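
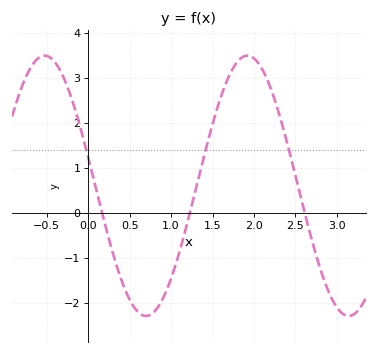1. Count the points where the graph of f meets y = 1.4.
3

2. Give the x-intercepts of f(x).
0.2, 1.2, 2.6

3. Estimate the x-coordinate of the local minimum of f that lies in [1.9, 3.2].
3.1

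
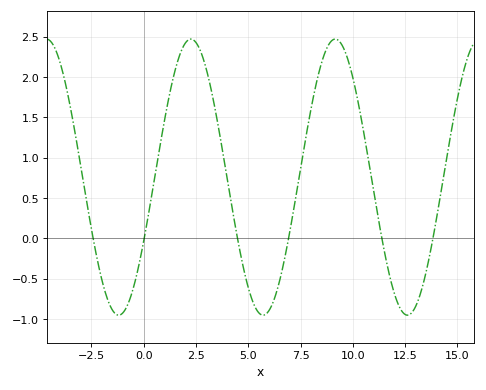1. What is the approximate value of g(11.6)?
-0.3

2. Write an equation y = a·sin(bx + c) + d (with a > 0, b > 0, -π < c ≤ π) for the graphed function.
y = 1.71sin(0.91x - 0.48) + 0.76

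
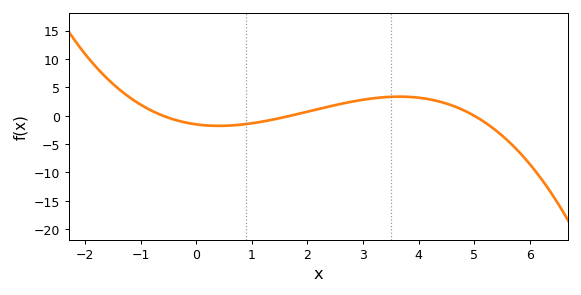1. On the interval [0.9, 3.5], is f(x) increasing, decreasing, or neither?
increasing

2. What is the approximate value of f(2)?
0.5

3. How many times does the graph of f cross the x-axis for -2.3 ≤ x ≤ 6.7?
3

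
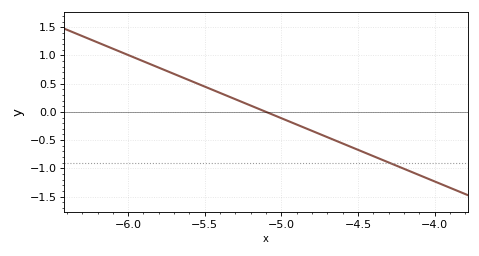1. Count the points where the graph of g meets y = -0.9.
1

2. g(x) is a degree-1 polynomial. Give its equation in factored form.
y = -1.12(x + 5.1)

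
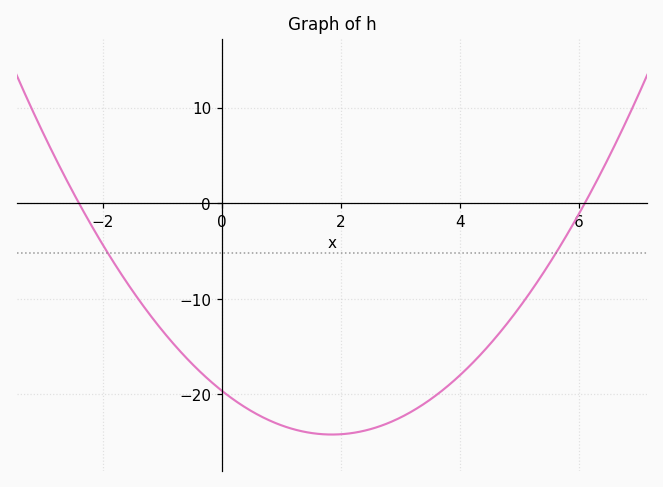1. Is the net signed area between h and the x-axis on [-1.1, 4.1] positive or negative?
negative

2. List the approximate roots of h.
-2.4, 6.2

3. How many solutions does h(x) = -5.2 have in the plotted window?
2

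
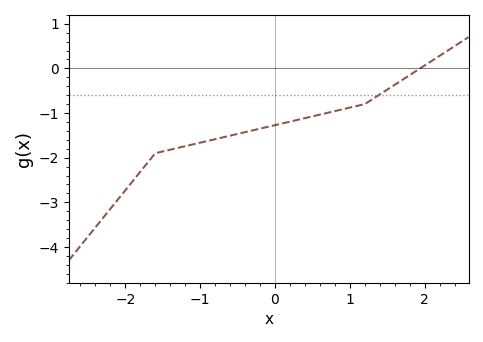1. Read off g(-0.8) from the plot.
-1.59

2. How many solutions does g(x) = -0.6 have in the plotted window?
1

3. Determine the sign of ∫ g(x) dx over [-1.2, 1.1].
negative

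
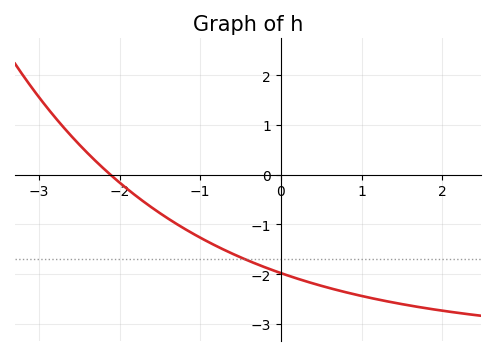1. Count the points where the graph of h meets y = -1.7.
1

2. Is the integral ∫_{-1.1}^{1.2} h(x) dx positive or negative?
negative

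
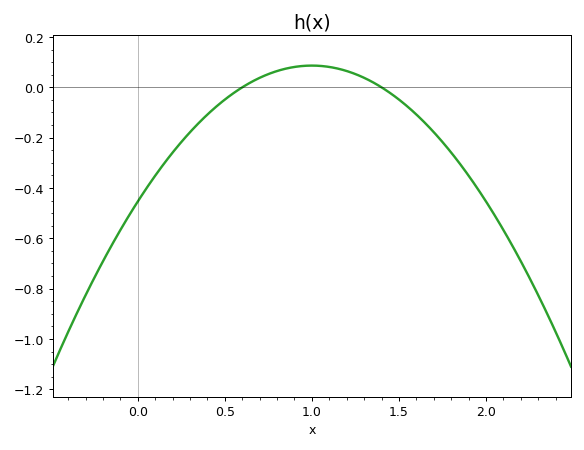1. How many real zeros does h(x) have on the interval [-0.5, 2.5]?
2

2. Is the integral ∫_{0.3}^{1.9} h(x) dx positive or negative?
negative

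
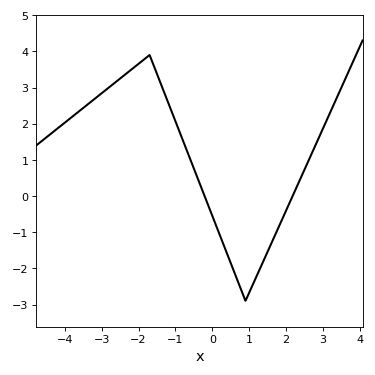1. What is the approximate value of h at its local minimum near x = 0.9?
-2.89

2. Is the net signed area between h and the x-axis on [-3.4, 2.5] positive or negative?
positive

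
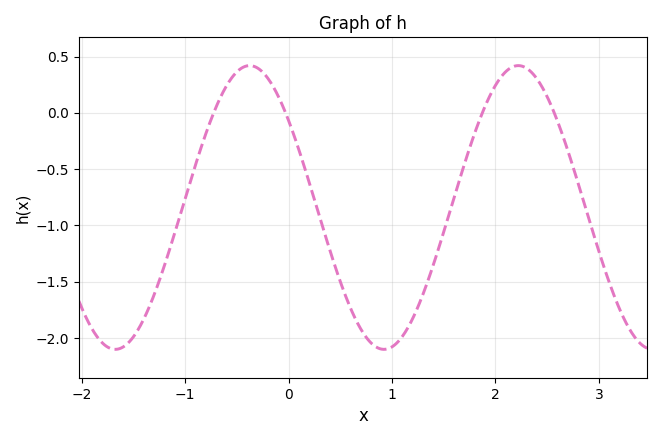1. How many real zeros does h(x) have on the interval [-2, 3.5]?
4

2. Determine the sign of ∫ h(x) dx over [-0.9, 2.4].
negative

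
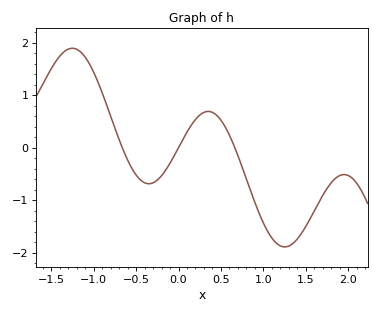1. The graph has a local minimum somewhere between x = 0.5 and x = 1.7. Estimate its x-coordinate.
1.3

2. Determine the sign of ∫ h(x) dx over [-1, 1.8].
negative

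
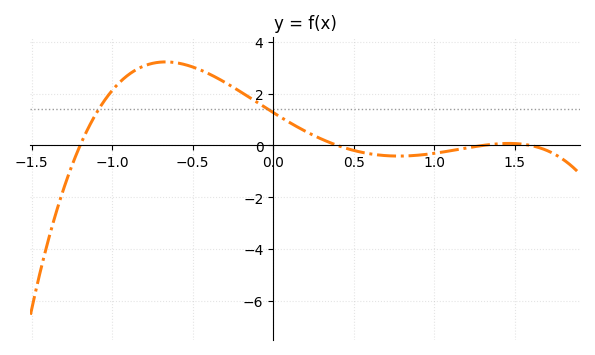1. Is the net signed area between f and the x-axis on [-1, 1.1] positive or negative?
positive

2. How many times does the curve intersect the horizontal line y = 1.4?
2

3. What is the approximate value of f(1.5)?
0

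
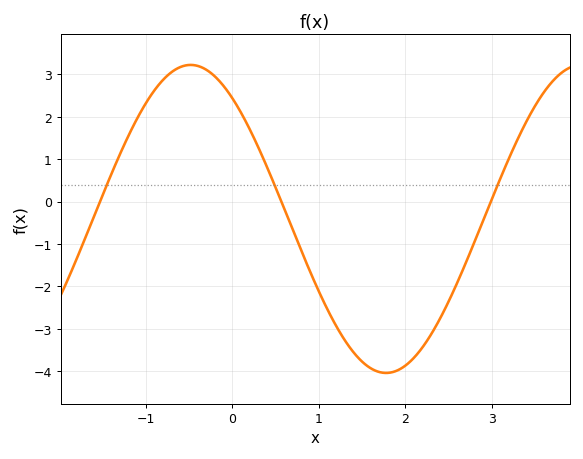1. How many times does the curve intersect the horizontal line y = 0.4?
3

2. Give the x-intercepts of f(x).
-1.53, 0.567, 2.99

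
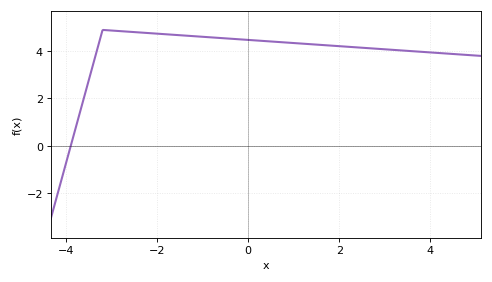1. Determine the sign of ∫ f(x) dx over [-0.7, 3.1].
positive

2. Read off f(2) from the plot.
4.21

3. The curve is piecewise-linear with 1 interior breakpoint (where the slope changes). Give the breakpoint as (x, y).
(-3.2, 4.9)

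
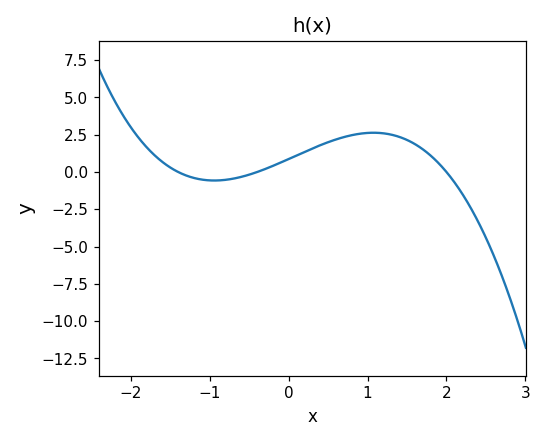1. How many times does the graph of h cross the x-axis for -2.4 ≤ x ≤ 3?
3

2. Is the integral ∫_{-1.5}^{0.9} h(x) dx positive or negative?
positive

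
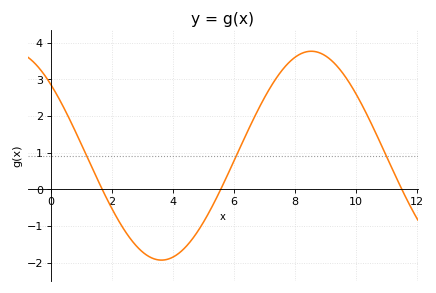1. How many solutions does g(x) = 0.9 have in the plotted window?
3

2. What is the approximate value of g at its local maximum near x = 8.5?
3.8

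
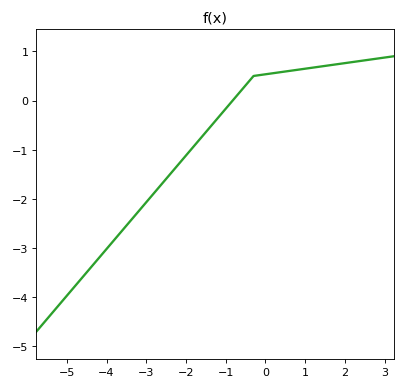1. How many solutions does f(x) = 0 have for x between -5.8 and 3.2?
1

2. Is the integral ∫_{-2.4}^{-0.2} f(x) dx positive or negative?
negative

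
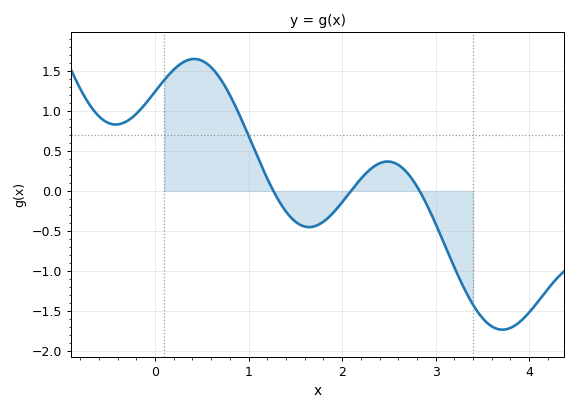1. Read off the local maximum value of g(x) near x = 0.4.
1.65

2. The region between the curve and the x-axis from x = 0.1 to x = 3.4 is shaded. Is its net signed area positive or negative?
positive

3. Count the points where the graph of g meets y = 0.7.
1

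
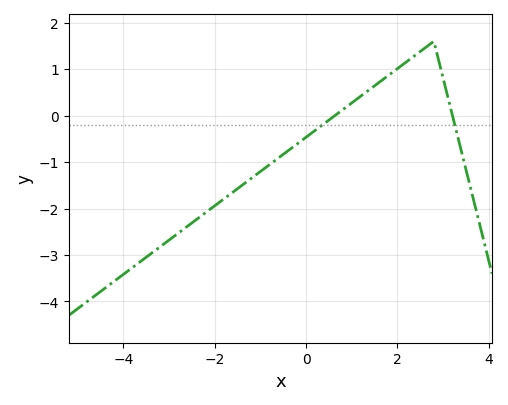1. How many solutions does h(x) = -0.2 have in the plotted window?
2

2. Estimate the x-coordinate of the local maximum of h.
2.8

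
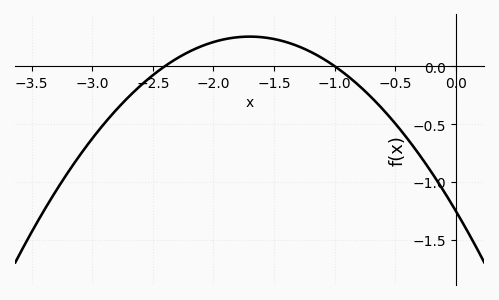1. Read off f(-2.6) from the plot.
-0.15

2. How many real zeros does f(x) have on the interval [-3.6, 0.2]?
2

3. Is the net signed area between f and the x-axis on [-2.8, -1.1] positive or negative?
positive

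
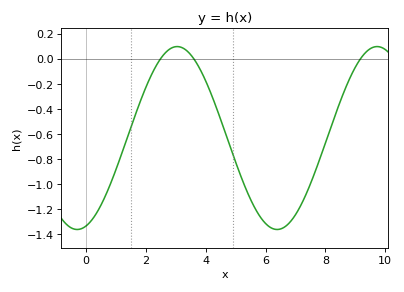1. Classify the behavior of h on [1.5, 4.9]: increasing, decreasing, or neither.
neither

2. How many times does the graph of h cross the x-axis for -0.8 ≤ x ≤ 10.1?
3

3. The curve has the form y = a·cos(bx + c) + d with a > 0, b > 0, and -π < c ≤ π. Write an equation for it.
y = 0.73cos(0.94x - 2.9) - 0.63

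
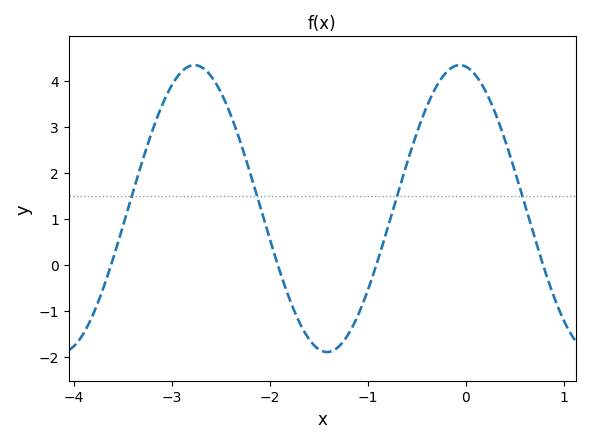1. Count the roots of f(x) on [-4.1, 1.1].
4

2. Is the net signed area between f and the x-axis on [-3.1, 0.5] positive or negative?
positive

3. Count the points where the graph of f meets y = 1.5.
4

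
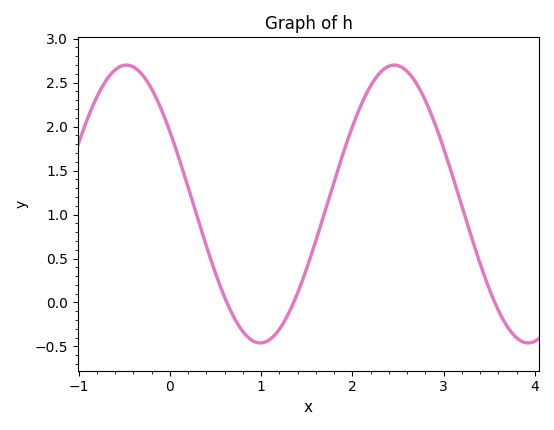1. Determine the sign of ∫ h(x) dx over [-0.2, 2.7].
positive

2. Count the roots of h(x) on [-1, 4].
3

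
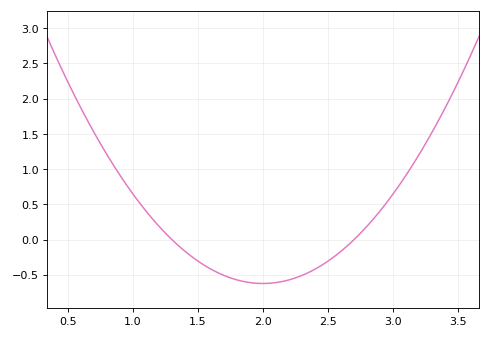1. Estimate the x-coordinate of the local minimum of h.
2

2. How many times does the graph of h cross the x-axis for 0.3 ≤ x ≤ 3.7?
2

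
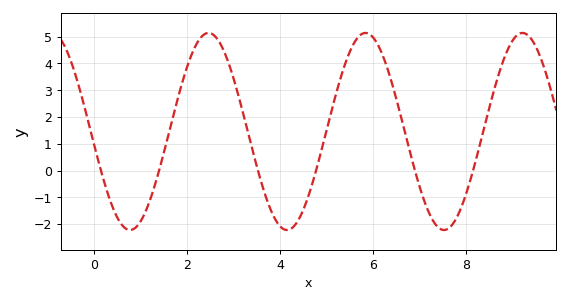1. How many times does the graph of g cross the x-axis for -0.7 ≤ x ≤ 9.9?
6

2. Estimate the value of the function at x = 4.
-2.1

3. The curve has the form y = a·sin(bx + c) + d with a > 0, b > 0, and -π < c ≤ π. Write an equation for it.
y = 3.68sin(1.9x - 3) + 1.46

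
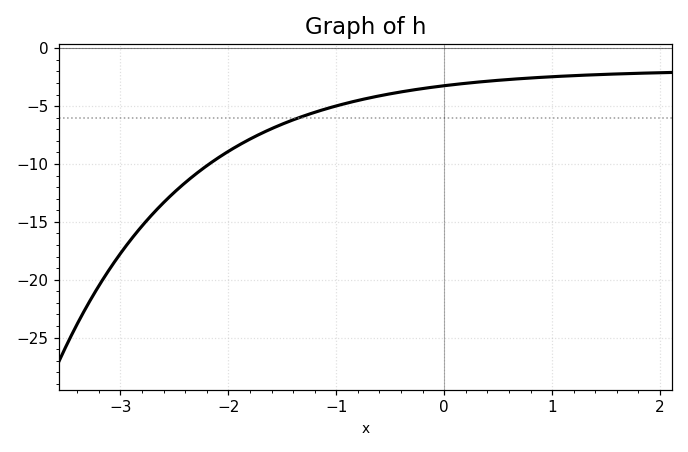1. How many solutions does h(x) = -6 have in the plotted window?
1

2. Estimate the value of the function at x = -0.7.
-4.3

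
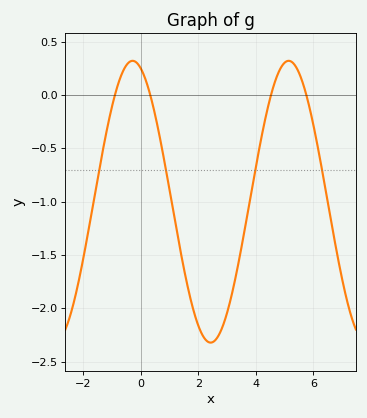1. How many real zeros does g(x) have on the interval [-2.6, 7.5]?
4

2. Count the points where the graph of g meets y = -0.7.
4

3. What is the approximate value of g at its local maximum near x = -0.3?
0.3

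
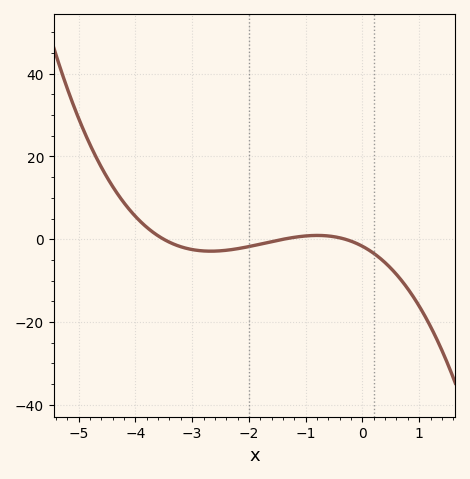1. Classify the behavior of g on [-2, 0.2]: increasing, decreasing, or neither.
neither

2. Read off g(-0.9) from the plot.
0.897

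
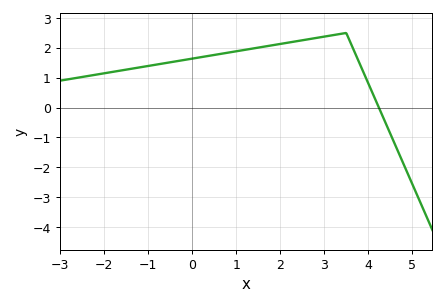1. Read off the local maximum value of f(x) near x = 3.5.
2.5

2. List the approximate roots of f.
4.2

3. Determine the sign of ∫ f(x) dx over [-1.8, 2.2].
positive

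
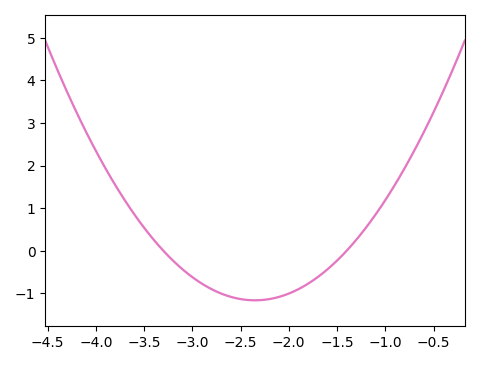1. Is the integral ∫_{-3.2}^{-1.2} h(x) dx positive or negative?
negative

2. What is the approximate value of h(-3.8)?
1.55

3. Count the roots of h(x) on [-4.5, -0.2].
2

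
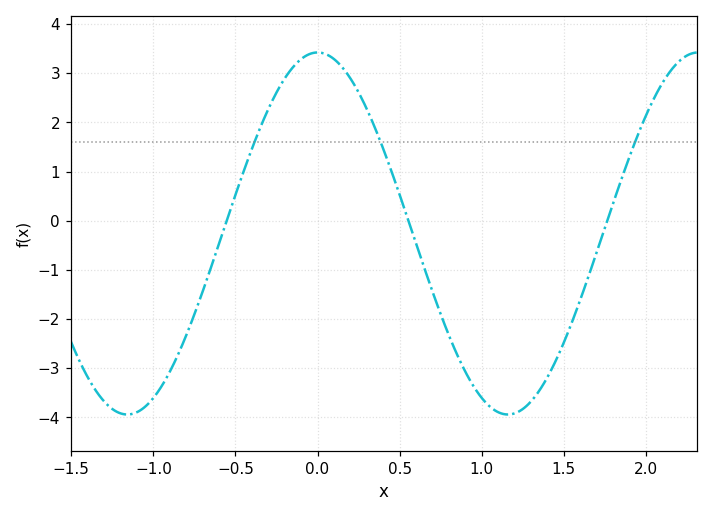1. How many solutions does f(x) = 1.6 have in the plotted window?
3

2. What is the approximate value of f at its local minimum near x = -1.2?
-3.94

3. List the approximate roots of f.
-0.553, 0.554, 1.77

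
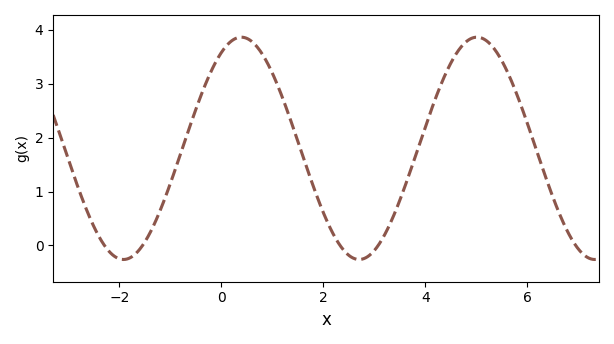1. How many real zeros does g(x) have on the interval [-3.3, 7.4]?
5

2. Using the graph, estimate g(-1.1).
0.891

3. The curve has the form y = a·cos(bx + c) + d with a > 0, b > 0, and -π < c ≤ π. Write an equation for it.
y = 2.06cos(1.36x - 0.532) + 1.8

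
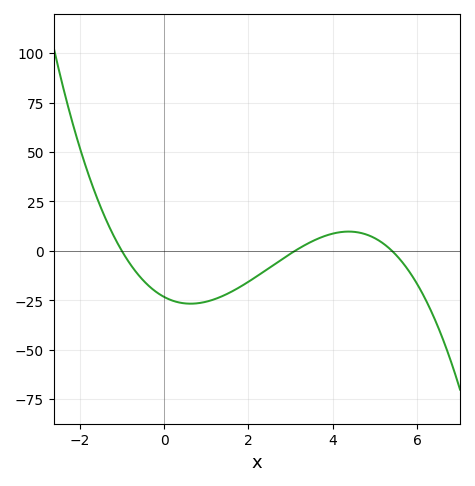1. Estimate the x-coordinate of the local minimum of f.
0.6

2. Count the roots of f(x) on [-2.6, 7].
3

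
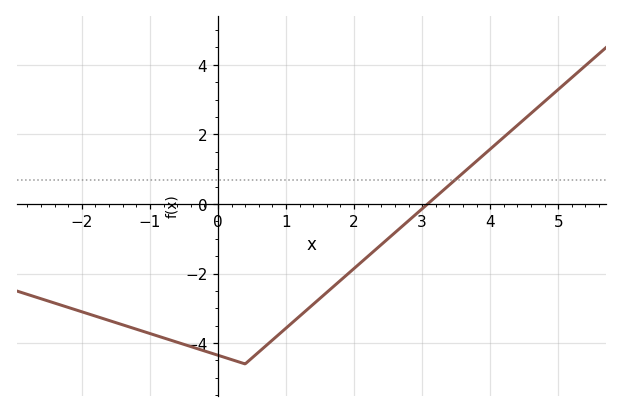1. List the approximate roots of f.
3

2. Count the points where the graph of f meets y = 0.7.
1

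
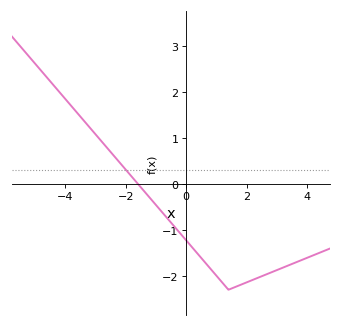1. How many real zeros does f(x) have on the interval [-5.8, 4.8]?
1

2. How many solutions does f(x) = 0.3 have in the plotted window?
1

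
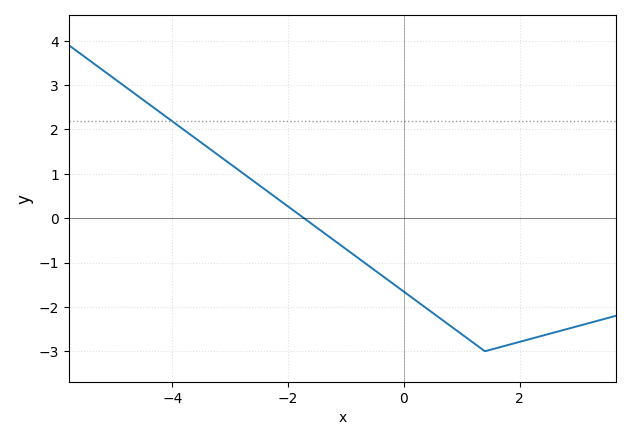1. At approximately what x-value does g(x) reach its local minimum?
1.4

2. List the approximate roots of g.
-1.8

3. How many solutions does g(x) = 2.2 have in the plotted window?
1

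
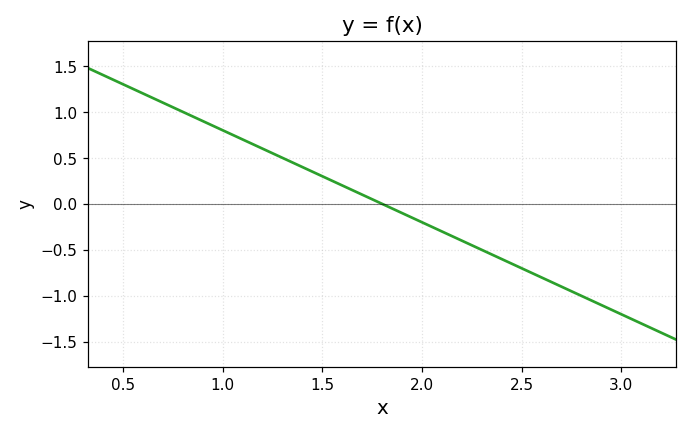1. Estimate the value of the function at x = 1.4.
0.4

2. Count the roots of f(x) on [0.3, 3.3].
1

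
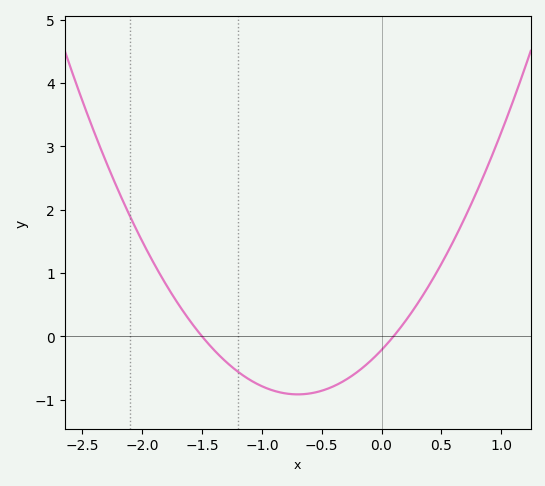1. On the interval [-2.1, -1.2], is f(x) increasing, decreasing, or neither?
decreasing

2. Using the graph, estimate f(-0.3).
-0.7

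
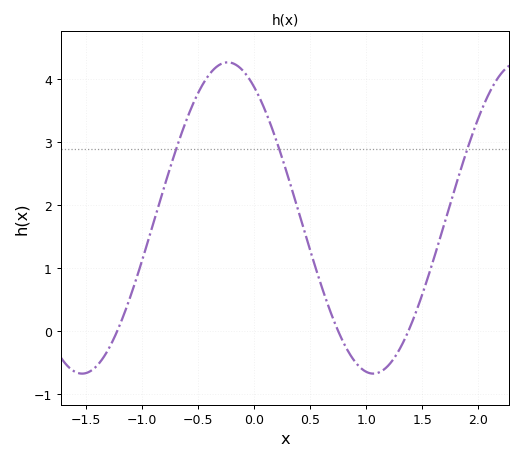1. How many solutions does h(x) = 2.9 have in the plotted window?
3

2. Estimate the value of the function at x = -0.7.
2.87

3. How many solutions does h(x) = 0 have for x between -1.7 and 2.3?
3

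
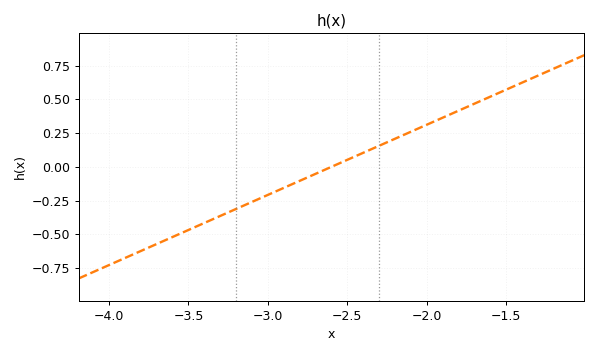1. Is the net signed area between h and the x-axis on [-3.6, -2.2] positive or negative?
negative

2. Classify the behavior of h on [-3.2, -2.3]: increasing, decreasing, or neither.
increasing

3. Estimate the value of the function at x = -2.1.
0.26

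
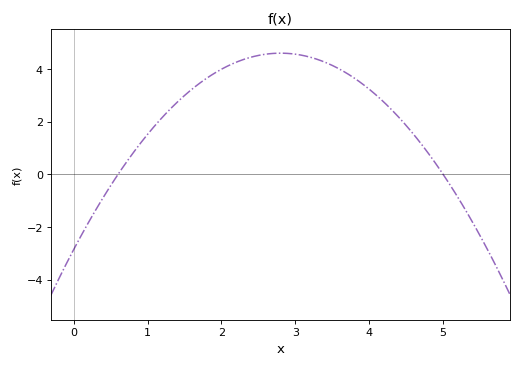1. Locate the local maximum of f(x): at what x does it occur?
2.8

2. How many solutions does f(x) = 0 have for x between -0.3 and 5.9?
2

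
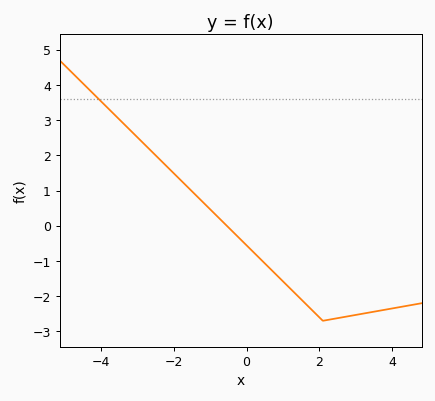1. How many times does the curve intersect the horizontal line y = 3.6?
1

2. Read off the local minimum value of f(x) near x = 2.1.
-2.7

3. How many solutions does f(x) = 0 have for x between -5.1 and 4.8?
1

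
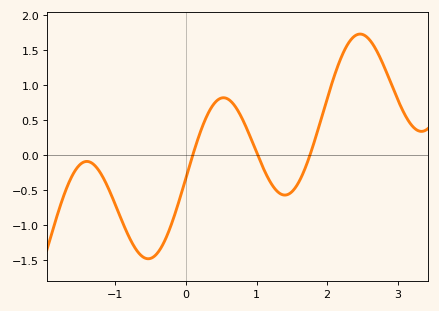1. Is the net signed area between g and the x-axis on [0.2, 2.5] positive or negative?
positive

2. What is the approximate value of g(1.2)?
-0.391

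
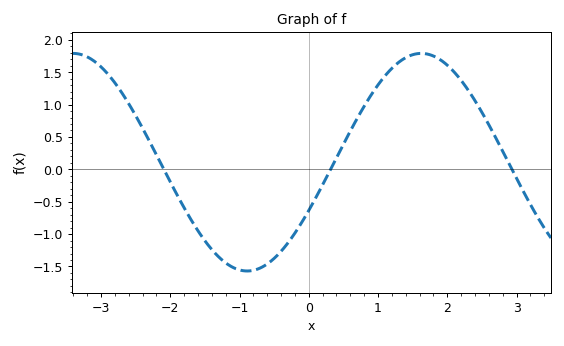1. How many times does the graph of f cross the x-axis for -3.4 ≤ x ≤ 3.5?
3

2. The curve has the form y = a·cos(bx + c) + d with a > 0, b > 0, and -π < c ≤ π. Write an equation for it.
y = 1.68cos(1.2x - 2) + 0.11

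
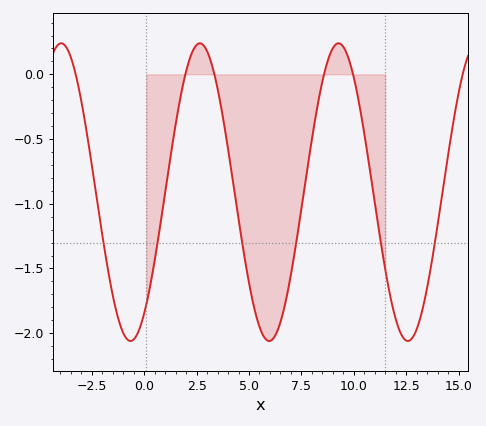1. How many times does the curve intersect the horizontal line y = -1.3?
6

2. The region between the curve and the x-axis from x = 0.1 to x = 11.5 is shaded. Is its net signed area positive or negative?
negative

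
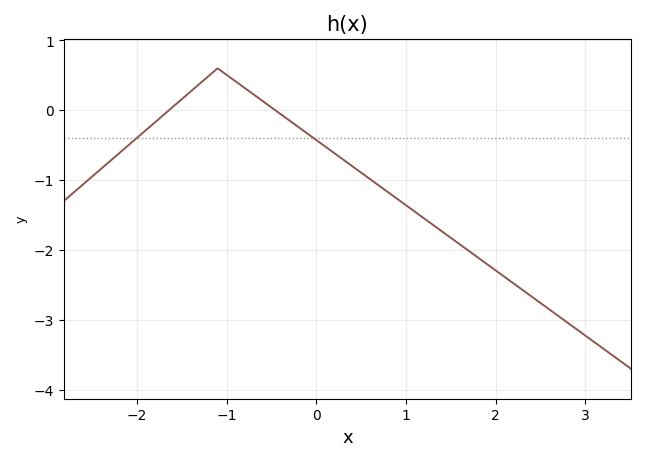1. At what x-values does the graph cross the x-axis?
-1.6, -0.5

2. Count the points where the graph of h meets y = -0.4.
2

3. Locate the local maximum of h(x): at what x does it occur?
-1.1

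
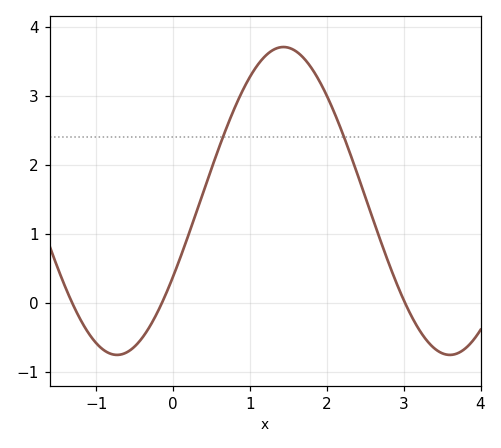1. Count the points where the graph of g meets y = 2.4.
2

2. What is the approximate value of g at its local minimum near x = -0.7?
-0.75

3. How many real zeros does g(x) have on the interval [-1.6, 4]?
3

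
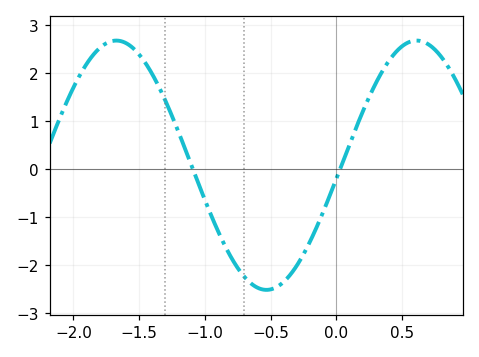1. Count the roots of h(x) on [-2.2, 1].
2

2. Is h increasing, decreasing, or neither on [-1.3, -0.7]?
decreasing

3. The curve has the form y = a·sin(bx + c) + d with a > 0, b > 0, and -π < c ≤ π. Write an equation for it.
y = 2.6sin(2.75x - 0.11) + 0.08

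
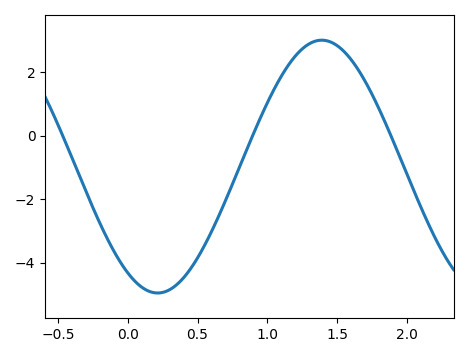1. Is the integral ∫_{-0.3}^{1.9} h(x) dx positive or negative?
negative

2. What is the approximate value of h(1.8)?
0.861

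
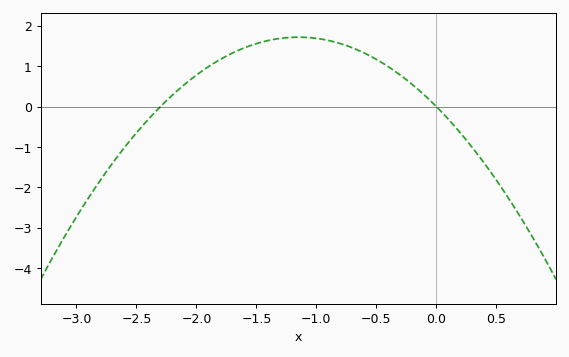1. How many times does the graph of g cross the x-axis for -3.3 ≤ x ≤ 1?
2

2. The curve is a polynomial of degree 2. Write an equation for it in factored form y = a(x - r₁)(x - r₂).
y = -1.3(x + 2.3)(x - 0)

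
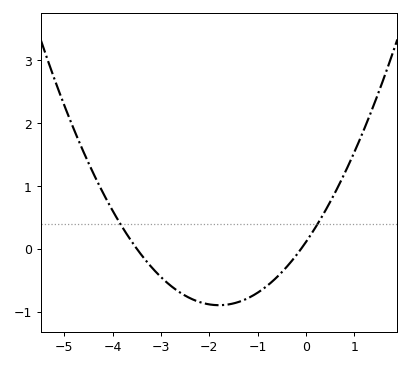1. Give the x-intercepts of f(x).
-3.5, -0.1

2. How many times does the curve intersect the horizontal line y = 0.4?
2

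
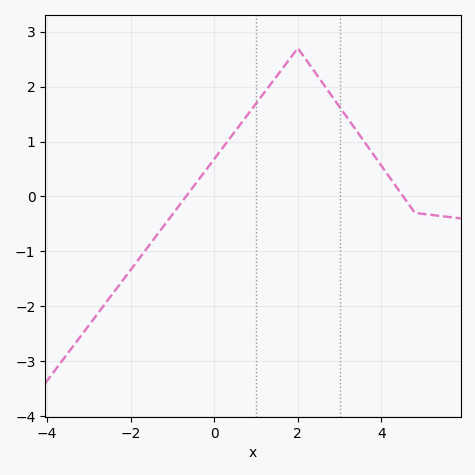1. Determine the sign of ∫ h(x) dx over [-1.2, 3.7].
positive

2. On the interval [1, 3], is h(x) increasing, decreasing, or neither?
neither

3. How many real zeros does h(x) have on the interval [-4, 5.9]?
2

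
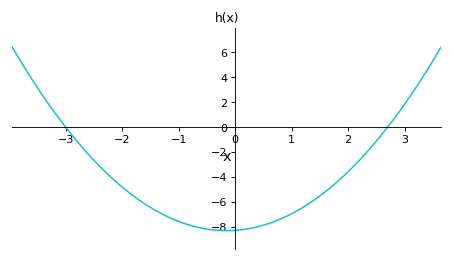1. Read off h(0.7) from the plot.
-7.6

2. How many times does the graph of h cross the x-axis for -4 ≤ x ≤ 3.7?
2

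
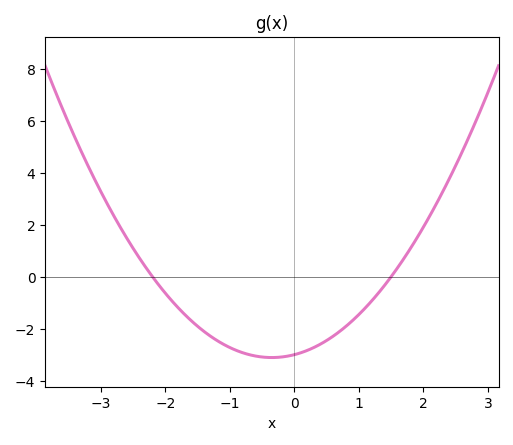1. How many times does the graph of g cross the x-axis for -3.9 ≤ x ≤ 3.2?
2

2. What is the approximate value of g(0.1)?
-2.93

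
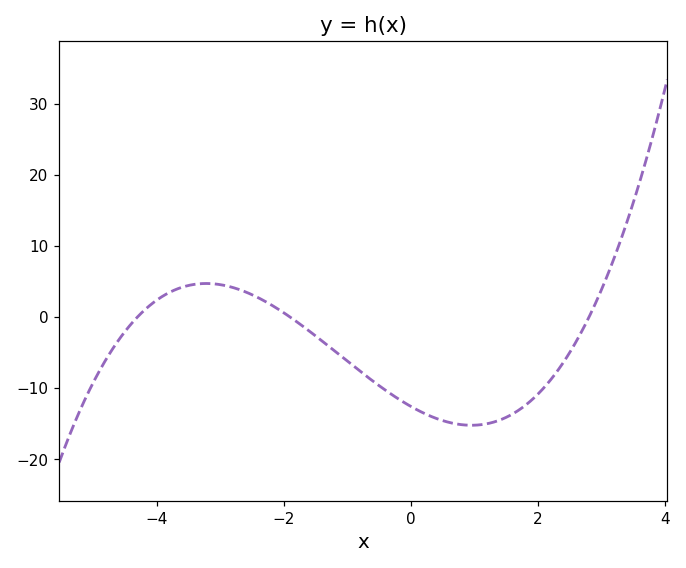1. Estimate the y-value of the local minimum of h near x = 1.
-15.2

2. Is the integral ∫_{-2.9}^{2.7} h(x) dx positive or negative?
negative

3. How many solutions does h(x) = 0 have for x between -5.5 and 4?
3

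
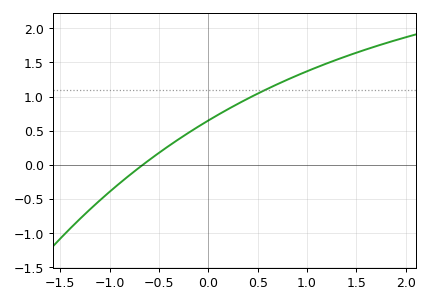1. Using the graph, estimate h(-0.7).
-0.039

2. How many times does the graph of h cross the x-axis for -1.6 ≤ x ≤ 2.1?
1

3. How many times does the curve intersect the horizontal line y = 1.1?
1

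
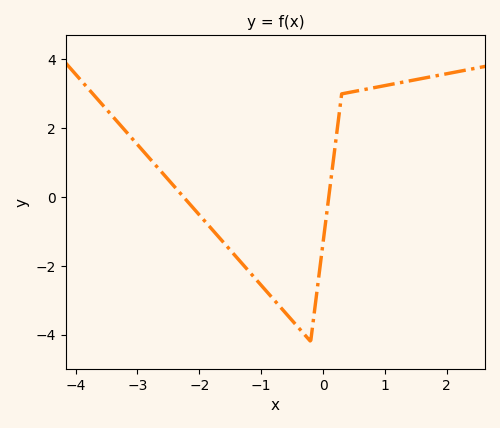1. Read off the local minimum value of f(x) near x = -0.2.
-4.2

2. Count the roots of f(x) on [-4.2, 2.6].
2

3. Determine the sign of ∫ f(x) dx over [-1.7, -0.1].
negative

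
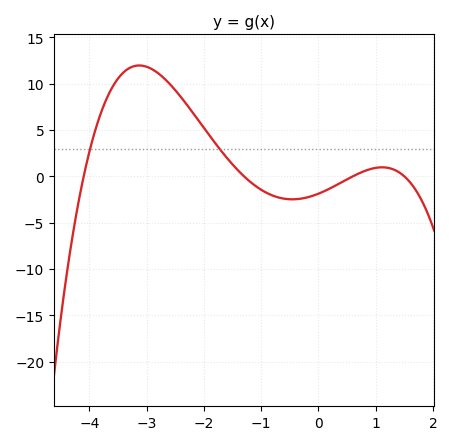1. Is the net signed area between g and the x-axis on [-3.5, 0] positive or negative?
positive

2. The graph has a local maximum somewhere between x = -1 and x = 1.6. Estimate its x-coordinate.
1.11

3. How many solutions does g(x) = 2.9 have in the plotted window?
2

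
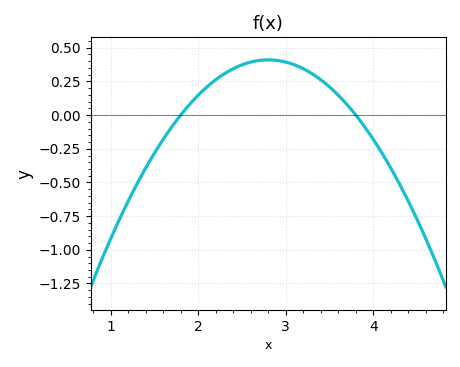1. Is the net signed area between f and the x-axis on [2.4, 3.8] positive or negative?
positive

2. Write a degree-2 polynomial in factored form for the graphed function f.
y = -0.41(x - 1.8)(x - 3.8)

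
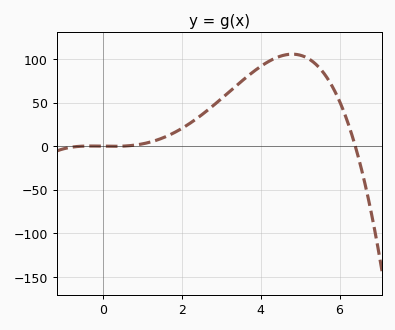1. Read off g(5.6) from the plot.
83.7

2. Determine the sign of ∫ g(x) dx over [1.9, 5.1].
positive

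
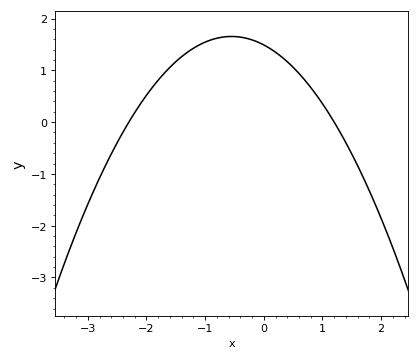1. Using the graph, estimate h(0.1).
1.4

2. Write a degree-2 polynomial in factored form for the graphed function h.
y = -0.54(x + 2.3)(x - 1.2)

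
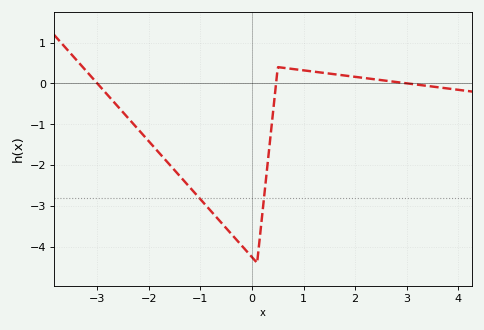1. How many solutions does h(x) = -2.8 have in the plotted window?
2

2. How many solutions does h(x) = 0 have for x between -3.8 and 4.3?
3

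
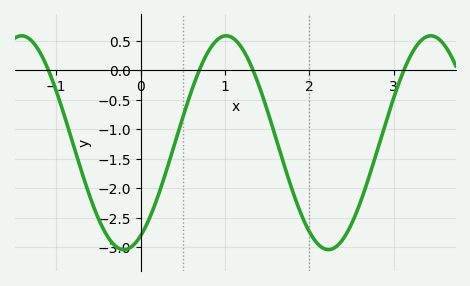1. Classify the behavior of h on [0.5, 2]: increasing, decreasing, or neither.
neither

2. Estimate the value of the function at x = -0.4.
-2.8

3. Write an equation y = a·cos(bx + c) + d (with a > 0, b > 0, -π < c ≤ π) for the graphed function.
y = 1.81cos(2.6x - 2.6) - 1.23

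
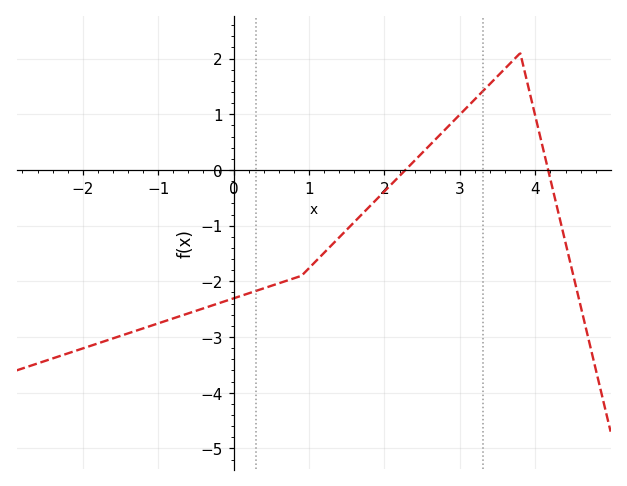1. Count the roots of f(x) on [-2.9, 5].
2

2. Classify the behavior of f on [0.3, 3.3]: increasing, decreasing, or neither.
increasing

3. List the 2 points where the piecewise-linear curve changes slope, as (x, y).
(0.9, -1.9); (3.8, 2.1)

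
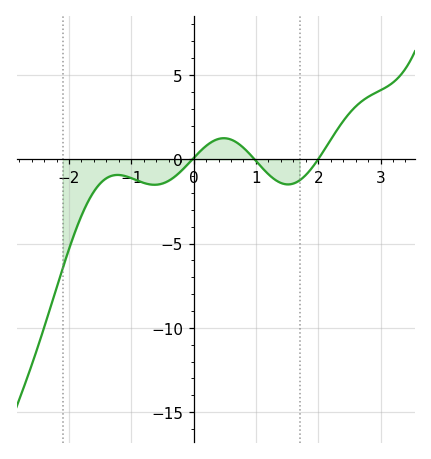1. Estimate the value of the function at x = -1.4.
-1.12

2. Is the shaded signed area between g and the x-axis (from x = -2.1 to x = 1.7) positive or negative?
negative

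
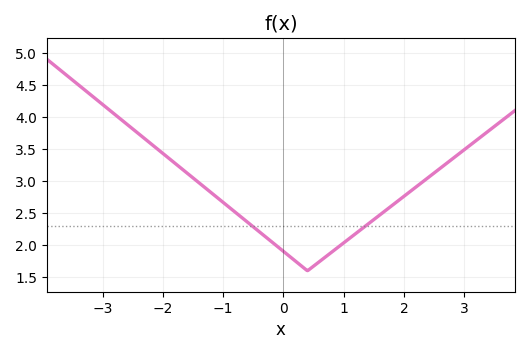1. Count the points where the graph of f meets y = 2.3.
2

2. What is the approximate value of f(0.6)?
1.75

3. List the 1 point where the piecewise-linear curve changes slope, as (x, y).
(0.4, 1.6)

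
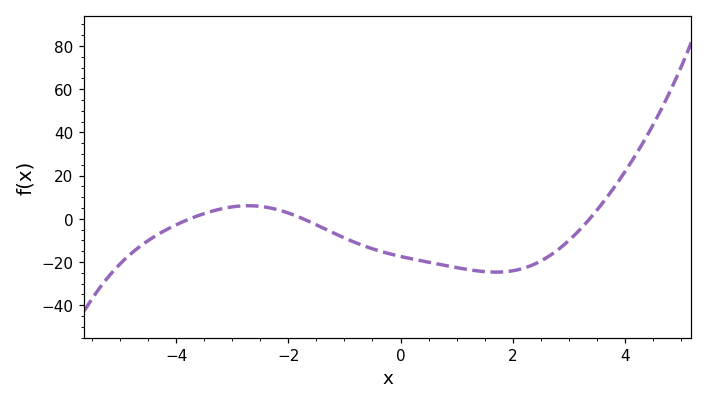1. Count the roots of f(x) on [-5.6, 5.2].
3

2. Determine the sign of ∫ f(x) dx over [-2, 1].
negative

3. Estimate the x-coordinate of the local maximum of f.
-2.72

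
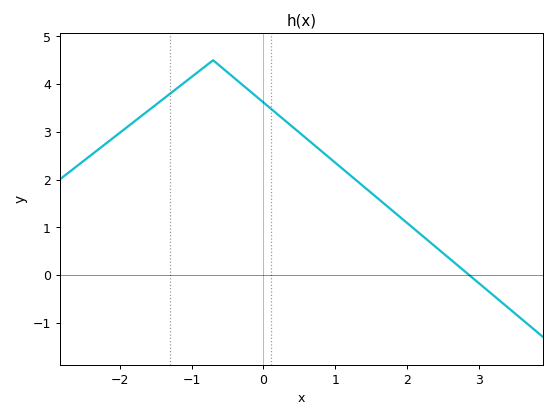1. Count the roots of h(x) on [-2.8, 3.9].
1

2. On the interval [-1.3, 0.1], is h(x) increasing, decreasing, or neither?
neither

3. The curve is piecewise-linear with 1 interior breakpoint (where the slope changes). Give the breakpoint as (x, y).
(-0.7, 4.5)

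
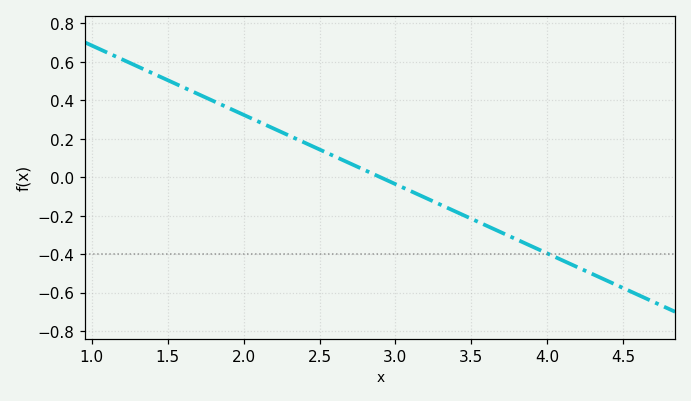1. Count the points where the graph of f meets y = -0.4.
1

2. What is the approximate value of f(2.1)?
0.288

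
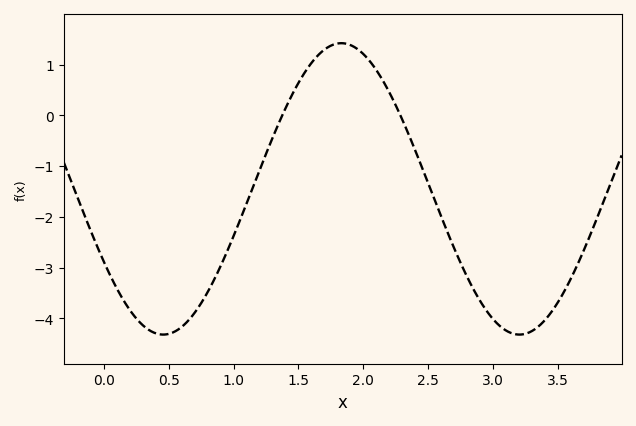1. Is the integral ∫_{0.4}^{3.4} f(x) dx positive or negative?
negative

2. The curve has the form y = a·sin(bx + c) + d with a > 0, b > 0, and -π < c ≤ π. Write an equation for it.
y = 2.87sin(2.3x - 2.6) - 1.45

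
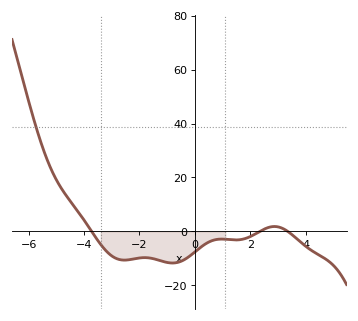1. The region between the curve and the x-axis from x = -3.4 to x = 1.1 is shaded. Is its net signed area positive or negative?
negative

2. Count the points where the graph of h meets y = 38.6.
1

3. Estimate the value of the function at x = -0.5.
-11.1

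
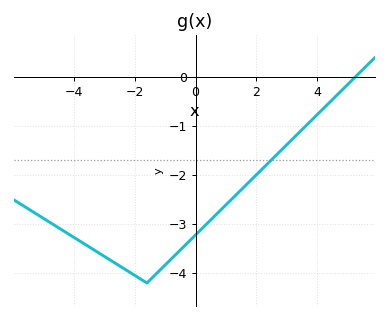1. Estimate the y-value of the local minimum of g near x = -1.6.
-4.2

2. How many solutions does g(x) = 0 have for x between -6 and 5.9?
1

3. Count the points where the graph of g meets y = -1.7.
1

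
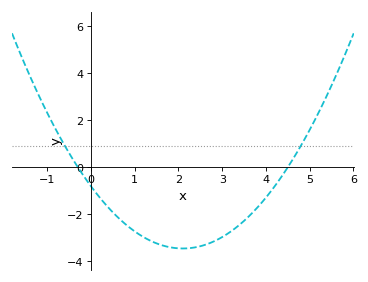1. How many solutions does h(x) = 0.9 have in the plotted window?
2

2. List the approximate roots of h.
-0.3, 4.5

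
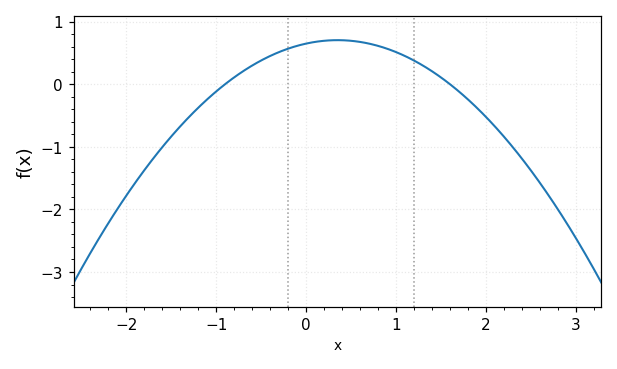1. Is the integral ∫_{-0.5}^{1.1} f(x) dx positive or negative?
positive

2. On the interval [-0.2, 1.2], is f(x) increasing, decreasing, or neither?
neither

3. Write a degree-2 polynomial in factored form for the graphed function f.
y = -0.45(x + 0.9)(x - 1.6)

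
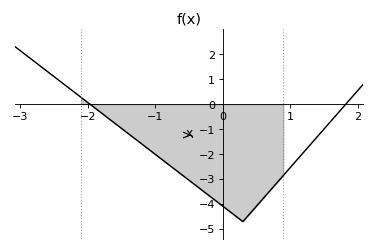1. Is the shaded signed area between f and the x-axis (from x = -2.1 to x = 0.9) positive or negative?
negative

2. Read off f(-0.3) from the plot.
-3.5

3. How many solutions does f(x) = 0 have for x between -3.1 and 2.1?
2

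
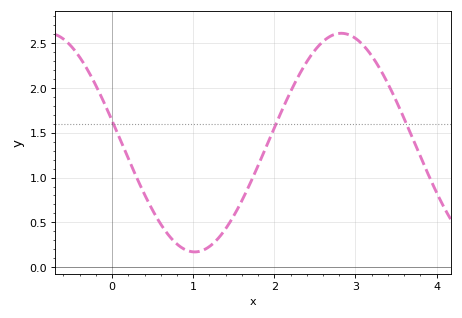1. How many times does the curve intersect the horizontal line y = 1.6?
3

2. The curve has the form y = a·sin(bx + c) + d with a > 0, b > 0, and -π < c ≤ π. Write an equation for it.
y = 1.22sin(1.74x + 2.94) + 1.39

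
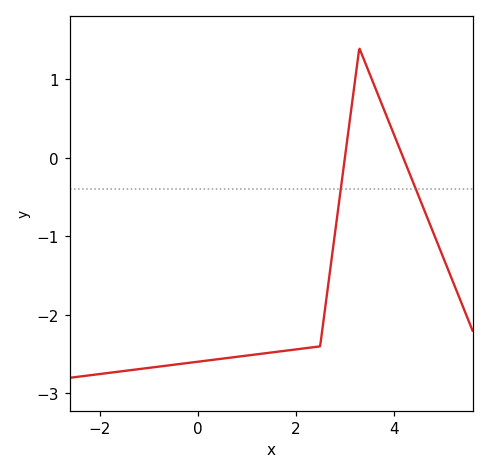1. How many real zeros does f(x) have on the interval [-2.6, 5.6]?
2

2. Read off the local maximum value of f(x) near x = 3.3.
1.4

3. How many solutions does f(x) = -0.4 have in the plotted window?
2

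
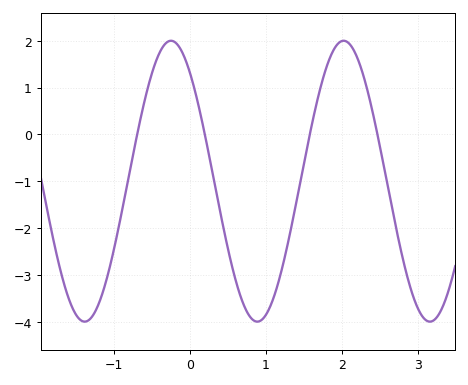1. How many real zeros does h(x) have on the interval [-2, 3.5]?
4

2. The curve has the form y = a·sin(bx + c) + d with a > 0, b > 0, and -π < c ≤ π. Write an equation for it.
y = 3sin(2.76x + 2.27) - 1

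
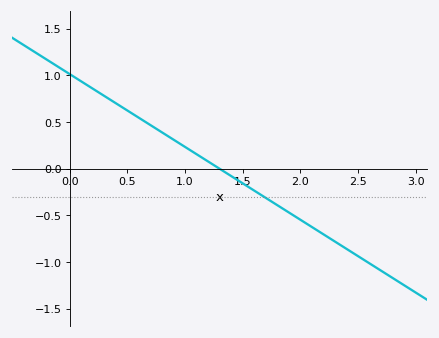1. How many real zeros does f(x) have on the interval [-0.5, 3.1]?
1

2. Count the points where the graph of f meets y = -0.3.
1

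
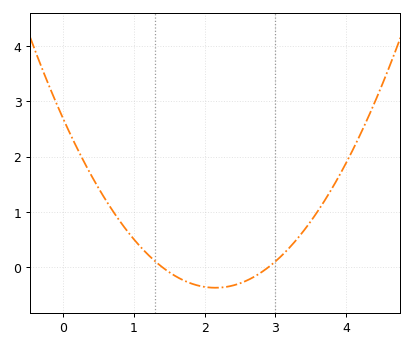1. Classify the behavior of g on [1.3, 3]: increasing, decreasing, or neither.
neither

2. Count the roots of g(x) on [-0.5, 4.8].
2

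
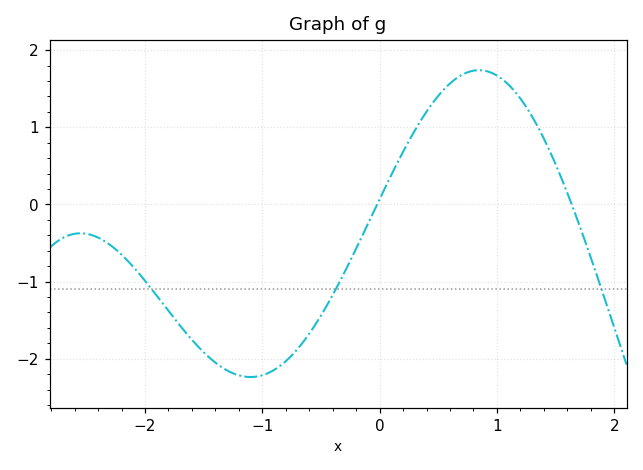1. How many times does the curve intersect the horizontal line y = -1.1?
3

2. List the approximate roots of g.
0, 1.6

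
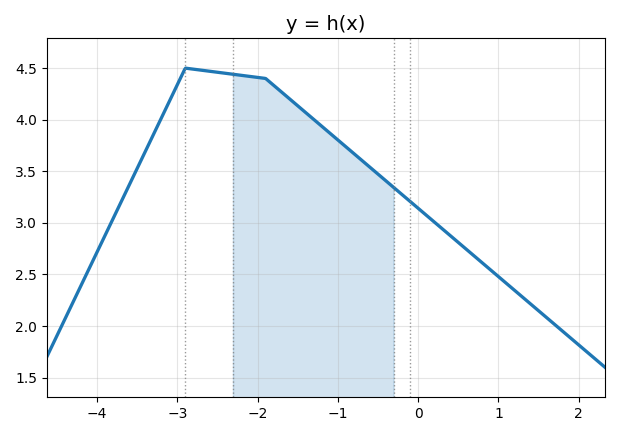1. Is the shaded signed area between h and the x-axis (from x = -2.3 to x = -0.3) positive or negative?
positive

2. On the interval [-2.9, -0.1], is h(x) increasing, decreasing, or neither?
decreasing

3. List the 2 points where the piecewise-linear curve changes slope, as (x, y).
(-2.9, 4.5); (-1.9, 4.4)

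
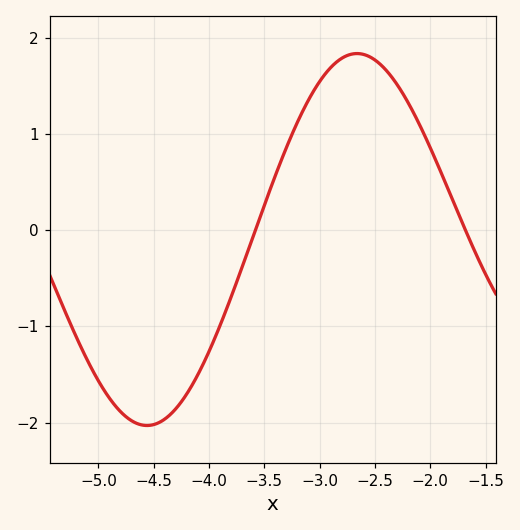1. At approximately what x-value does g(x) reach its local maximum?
-2.66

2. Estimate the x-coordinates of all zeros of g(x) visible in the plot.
-3.58, -1.68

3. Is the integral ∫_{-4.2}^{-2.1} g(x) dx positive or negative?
positive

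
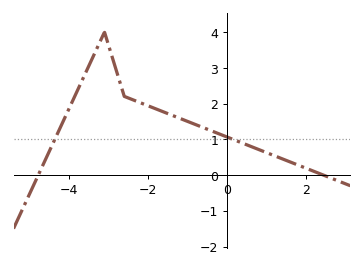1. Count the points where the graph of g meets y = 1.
2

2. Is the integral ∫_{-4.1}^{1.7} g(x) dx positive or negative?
positive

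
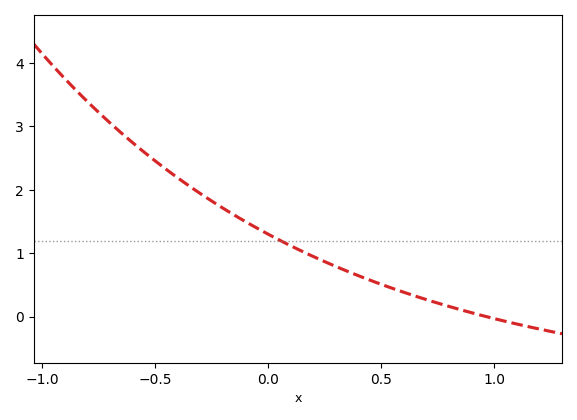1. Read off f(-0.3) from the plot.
1.9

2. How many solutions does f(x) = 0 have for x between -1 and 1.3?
1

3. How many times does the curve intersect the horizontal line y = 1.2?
1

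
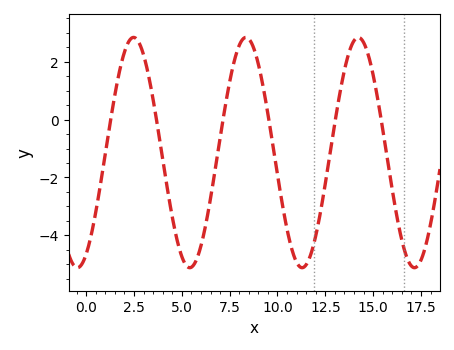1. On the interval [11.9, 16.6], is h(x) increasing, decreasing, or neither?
neither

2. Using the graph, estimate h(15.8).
-1.6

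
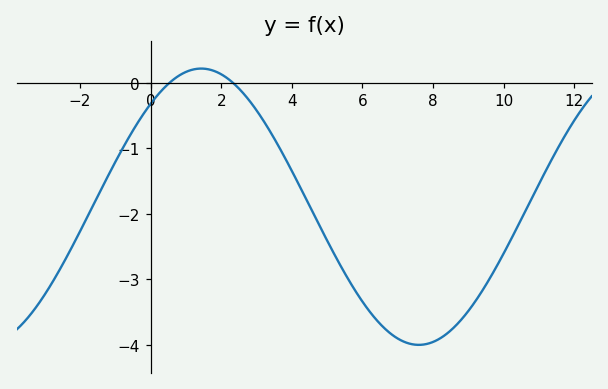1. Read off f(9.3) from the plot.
-3.3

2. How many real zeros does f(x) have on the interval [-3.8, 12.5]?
2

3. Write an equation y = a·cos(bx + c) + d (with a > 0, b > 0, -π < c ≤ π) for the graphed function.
y = 2.11cos(0.51x - 0.73) - 1.89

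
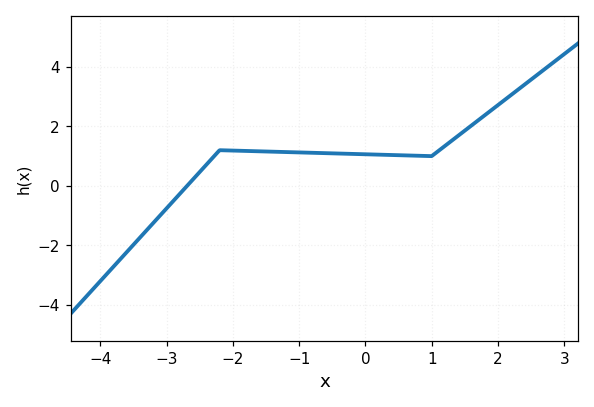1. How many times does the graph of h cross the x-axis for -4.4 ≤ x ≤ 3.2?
1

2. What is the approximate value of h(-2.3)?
1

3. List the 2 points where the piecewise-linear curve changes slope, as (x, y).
(-2.2, 1.2); (1, 1)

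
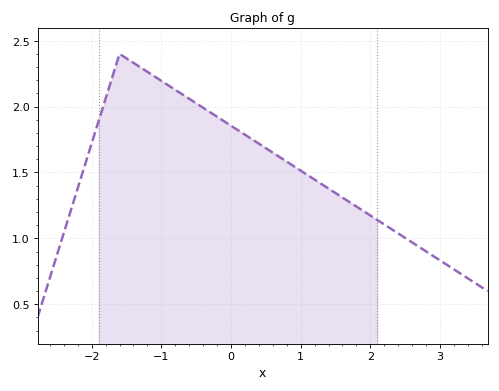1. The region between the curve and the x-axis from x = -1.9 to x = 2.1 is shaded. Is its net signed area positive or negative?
positive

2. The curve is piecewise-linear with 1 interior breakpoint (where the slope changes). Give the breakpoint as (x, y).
(-1.6, 2.4)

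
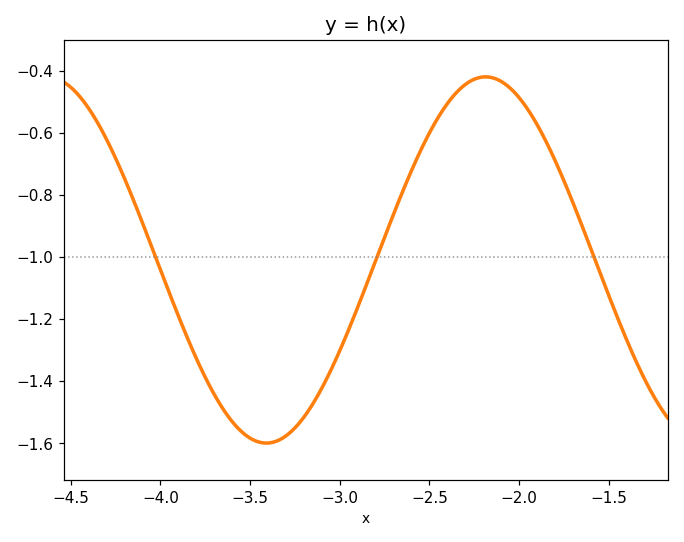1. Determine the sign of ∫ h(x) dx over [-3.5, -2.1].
negative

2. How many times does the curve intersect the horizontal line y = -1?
3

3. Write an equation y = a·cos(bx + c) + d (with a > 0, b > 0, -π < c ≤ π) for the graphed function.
y = 0.59cos(2.6x - 0.66) - 1.01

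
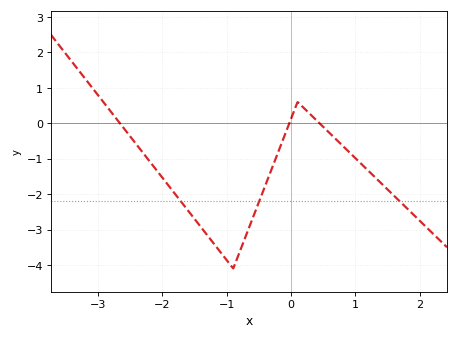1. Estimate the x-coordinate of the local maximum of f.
0.1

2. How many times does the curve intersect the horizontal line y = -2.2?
3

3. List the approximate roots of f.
-2.7, 0, 0.4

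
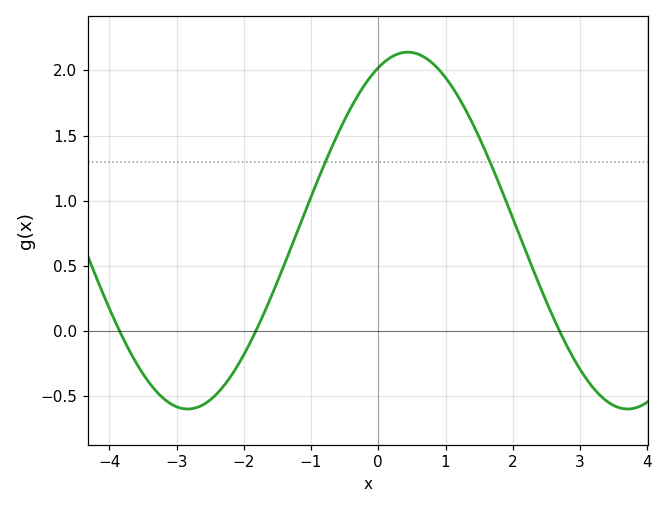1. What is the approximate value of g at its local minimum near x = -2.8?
-0.6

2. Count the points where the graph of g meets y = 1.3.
2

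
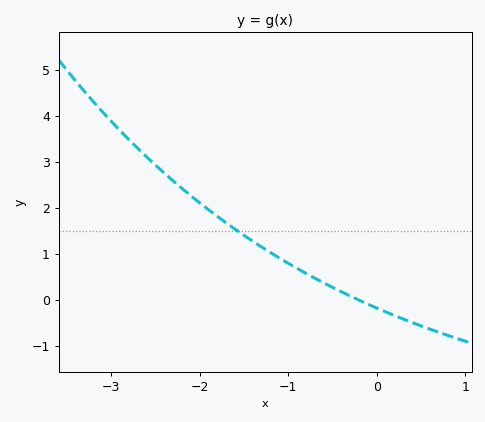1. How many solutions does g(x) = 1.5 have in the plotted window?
1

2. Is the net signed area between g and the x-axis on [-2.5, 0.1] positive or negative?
positive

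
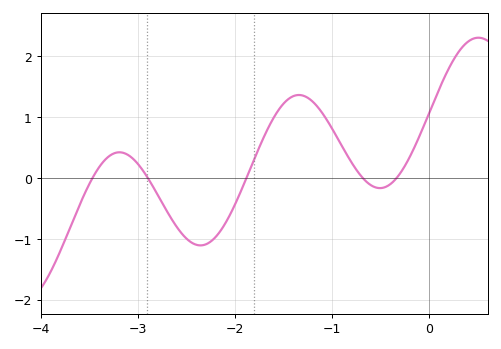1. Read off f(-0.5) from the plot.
-0.2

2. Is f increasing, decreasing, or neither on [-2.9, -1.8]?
neither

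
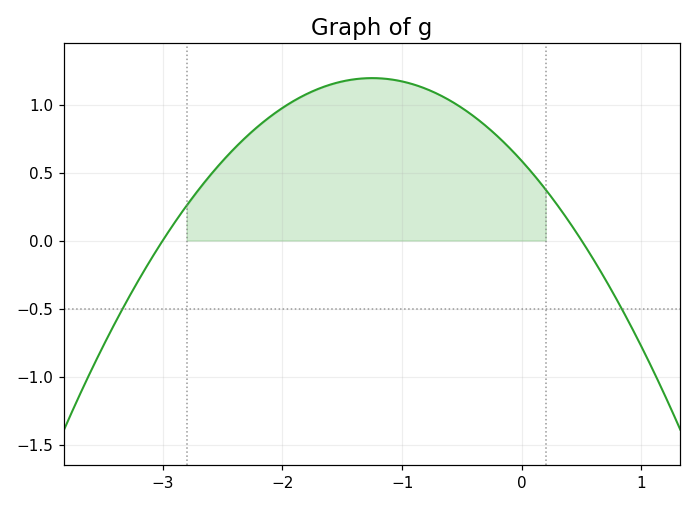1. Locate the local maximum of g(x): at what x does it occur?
-1.2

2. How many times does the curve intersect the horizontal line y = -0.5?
2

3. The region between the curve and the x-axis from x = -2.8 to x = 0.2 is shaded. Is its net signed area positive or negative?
positive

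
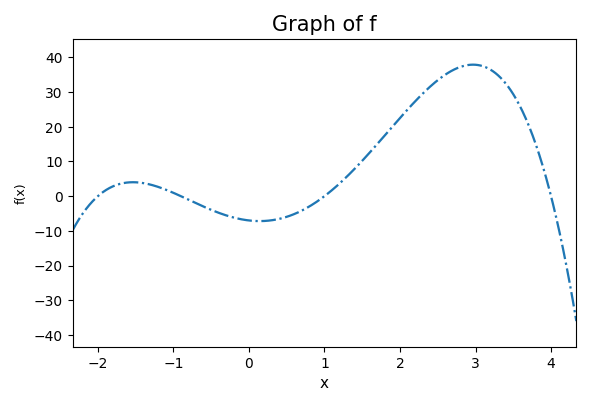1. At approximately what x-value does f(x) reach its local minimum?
0.143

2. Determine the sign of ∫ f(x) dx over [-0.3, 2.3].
positive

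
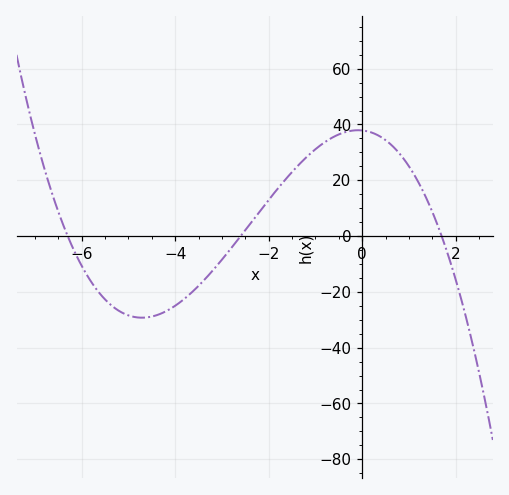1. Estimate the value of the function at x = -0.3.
38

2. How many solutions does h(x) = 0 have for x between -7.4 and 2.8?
3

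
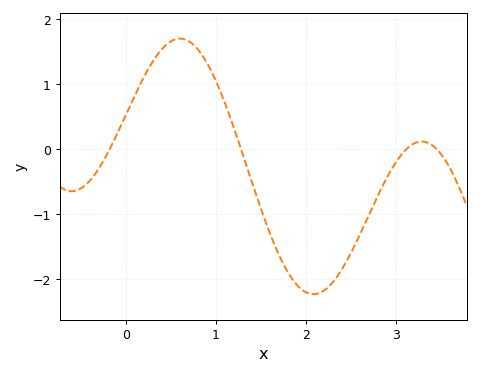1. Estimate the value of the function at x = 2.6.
-1.31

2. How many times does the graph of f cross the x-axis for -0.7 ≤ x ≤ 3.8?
4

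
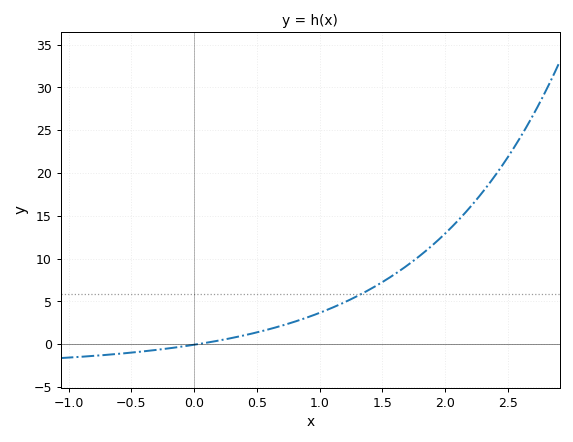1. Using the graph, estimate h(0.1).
0.159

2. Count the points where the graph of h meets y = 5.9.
1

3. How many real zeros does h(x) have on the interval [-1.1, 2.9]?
1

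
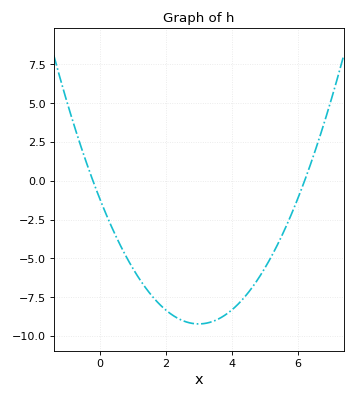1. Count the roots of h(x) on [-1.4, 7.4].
2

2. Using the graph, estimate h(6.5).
1.8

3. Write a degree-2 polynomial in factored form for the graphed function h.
y = 0.9(x + 0.2)(x - 6.2)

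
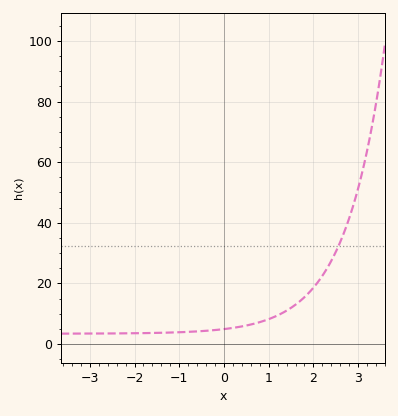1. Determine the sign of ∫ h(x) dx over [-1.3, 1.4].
positive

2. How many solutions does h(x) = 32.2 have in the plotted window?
1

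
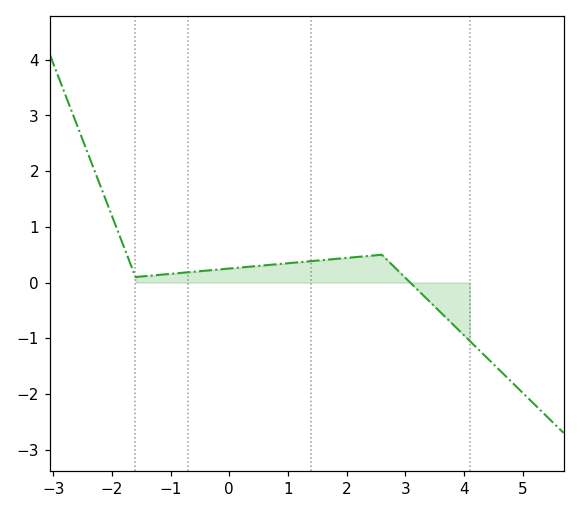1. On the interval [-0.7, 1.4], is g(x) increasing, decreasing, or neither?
increasing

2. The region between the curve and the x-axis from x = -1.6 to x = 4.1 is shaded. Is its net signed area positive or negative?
positive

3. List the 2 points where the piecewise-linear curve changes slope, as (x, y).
(-1.6, 0.1); (2.6, 0.5)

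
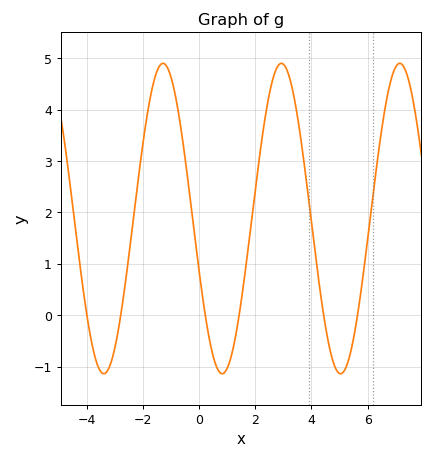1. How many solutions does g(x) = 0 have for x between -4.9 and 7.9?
6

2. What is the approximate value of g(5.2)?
-1.1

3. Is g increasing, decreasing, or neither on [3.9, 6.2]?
neither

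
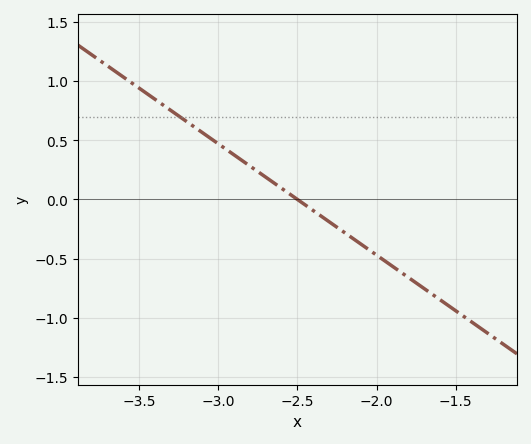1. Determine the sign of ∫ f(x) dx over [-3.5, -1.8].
positive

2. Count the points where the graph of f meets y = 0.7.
1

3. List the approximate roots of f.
-2.5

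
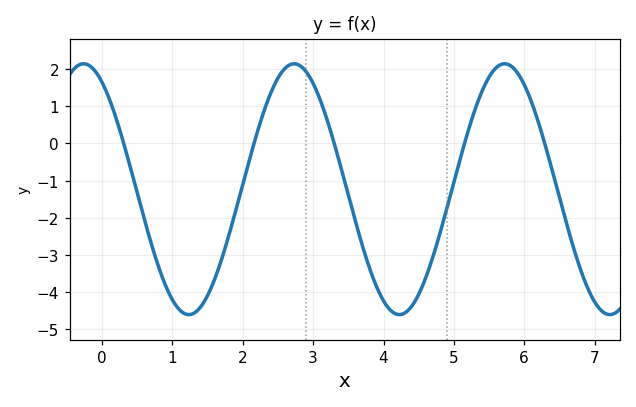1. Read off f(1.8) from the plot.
-2.48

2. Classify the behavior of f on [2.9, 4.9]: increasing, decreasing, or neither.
neither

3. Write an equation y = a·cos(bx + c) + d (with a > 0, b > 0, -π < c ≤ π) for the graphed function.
y = 3.37cos(2.1x + 0.552) - 1.23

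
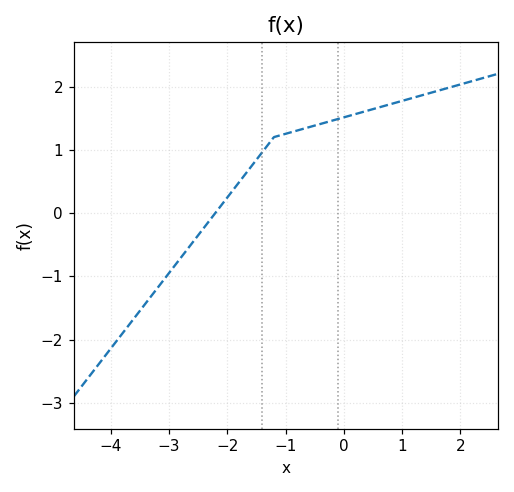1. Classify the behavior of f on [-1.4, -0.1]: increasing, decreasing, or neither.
increasing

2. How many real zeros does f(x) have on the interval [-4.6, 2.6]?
1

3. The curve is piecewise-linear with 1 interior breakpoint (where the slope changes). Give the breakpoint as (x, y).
(-1.2, 1.2)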